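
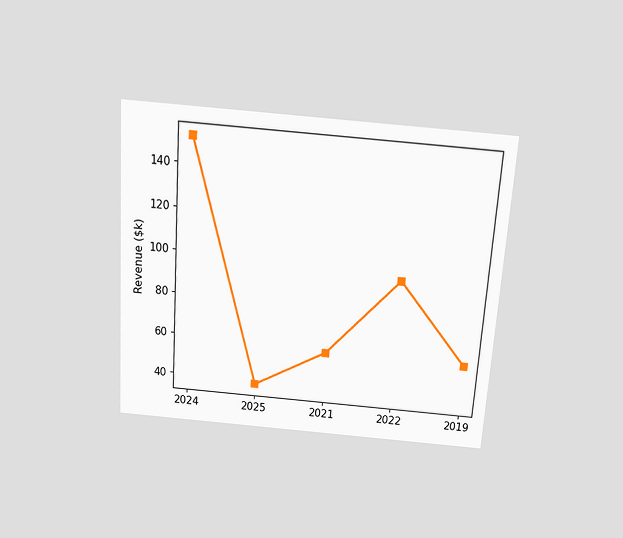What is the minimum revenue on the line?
$38k

The chart is tilted about 4° clockwise and viewed slightly from above. The lowest point is at 2025, and reading across to the y-axis gives $38k.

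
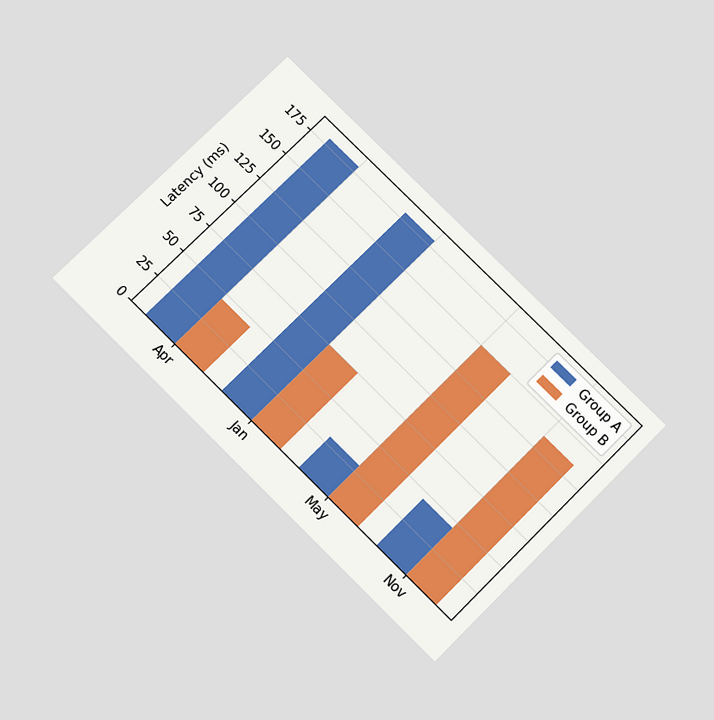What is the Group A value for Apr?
180ms

The chart is tilted about 45° clockwise and viewed slightly from below. The Group A bar at Apr reaches 180ms on the y-axis.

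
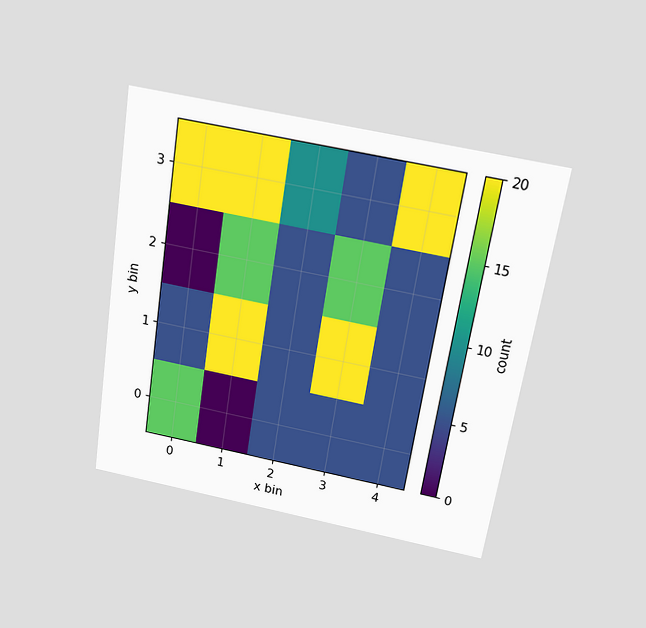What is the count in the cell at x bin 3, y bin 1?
The chart is tilted about 9° clockwise and viewed slightly from above. Matching the cell (3, 1) against the colorbar gives 20.

20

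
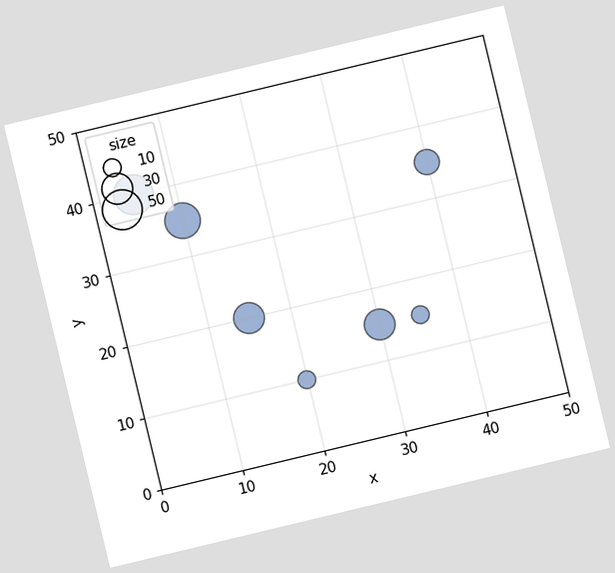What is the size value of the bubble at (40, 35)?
20

The chart is tilted about 13° counter-clockwise. Matching the bubble at (40, 35) against the size legend gives 20.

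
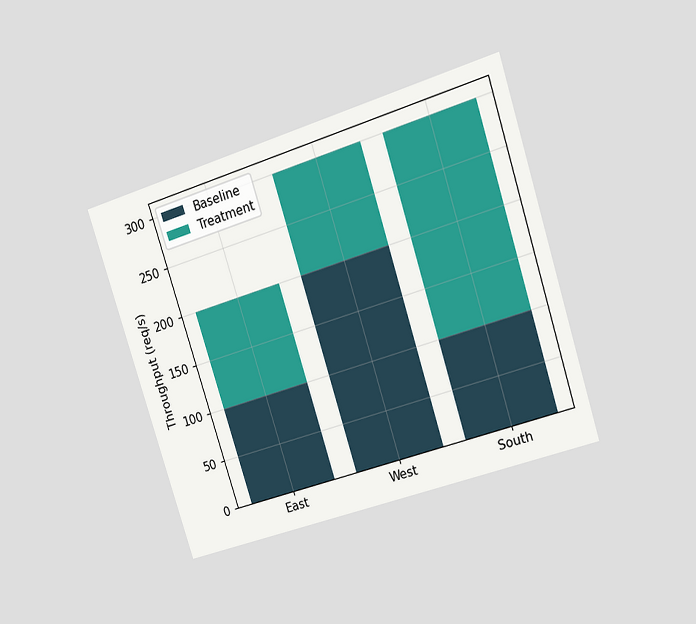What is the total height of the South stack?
300req/s

The chart is tilted about 18° counter-clockwise and viewed at a slight angle. The South stack's top reaches 300req/s on the y-axis.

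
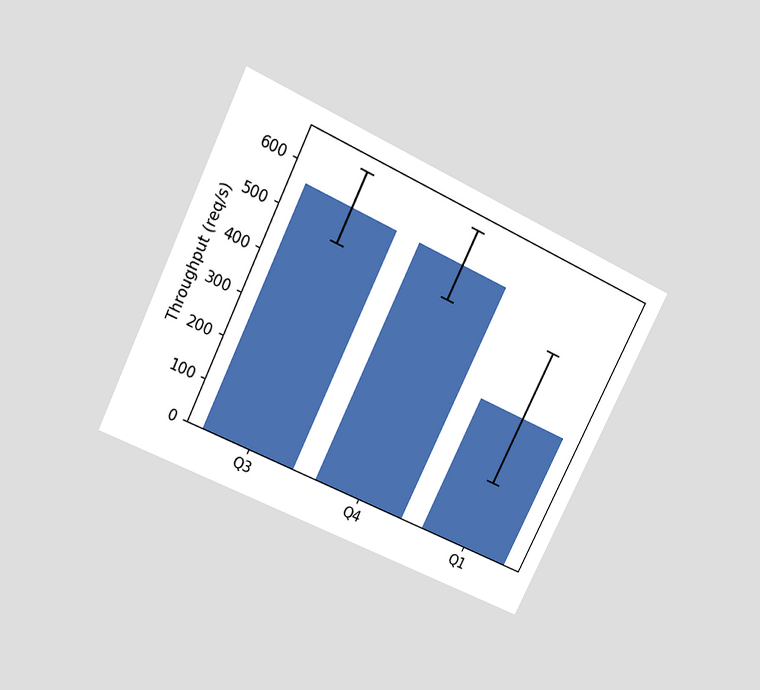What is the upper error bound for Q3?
The chart is tilted about 26° clockwise and viewed slightly from above. The Q3 bar's upper whisker reaches 640req/s.

640req/s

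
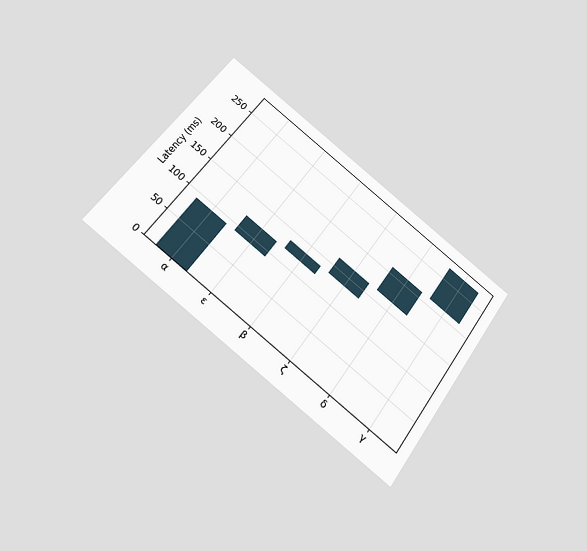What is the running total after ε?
The chart is tilted about 36° clockwise and viewed slightly from below. After ε the running total reaches 120ms.

120ms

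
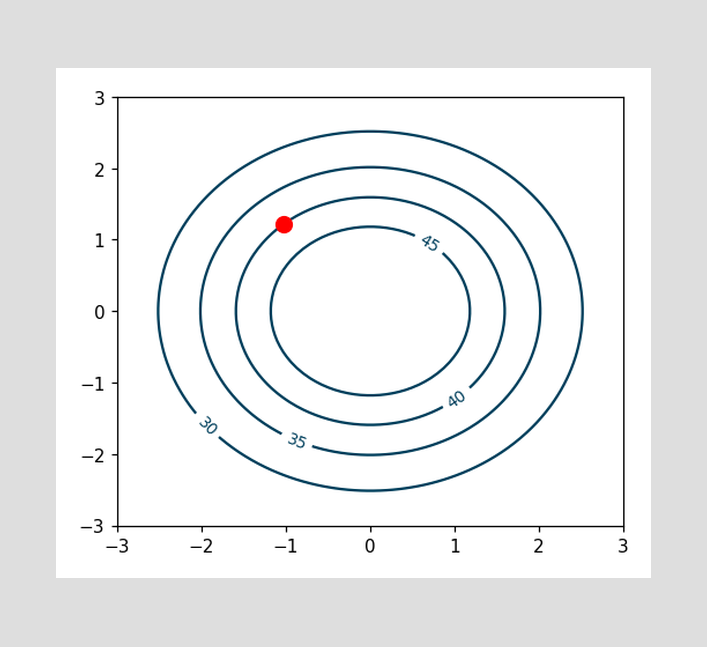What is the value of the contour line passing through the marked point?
40

The marked point sits on the contour labelled 40.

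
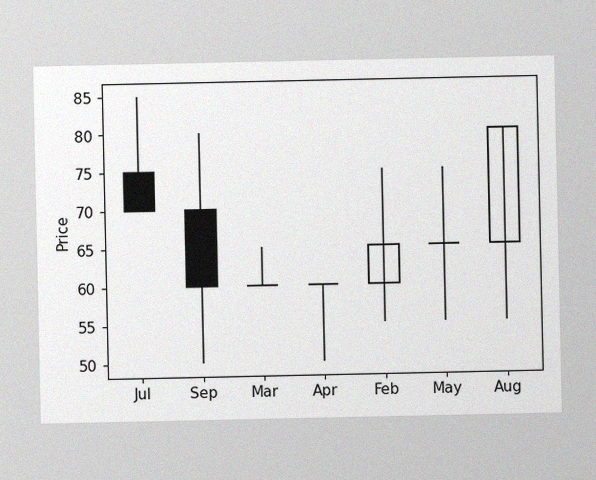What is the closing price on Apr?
The image has some photo noise and uneven lighting. The Apr candle closes at 60.

60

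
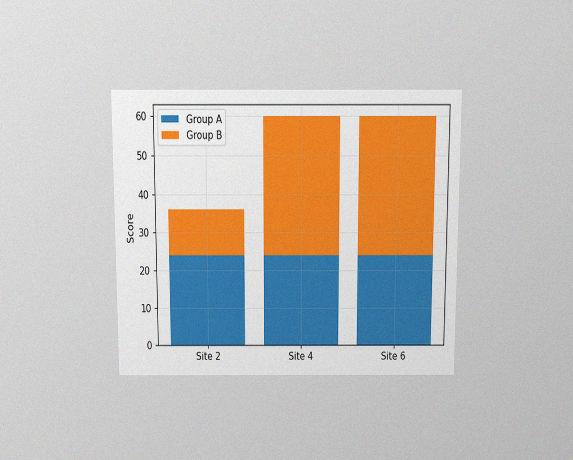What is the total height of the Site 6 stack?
60

The chart is viewed slightly from above, with some photo noise. The Site 6 stack's top reaches 60 on the y-axis.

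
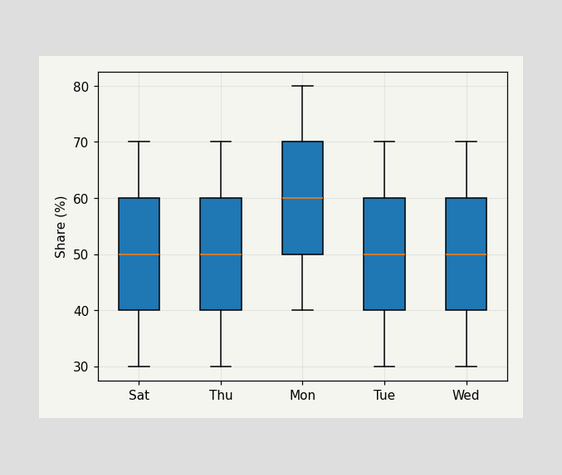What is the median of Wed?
The median line in the Wed box sits at 50%.

50%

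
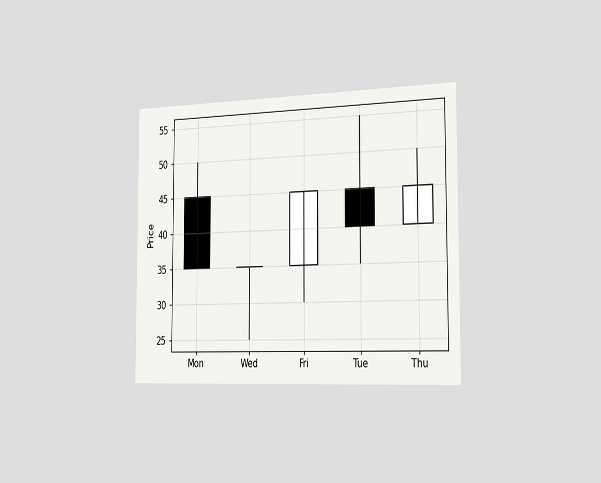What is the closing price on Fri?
45

The chart is viewed slightly from the right. The Fri candle closes at 45.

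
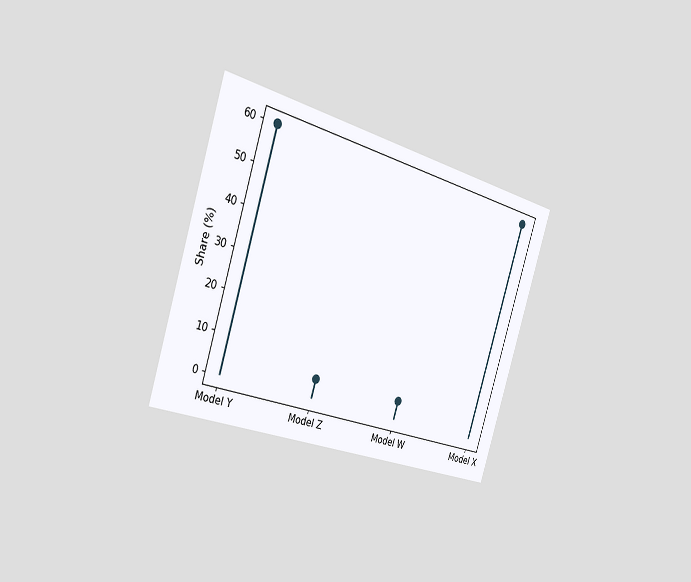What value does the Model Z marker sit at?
5%

The chart is tilted about 18° clockwise and viewed slightly from the left. The Model Z marker sits at 5%.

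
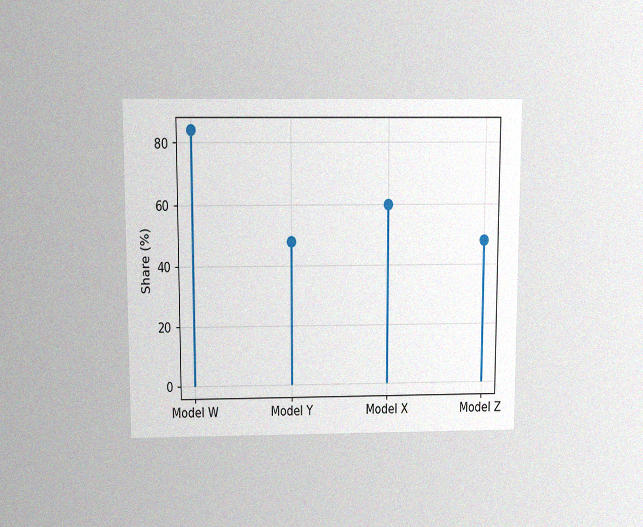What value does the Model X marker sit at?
The chart is viewed slightly from above, with some photo noise. The Model X marker sits at 60%.

60%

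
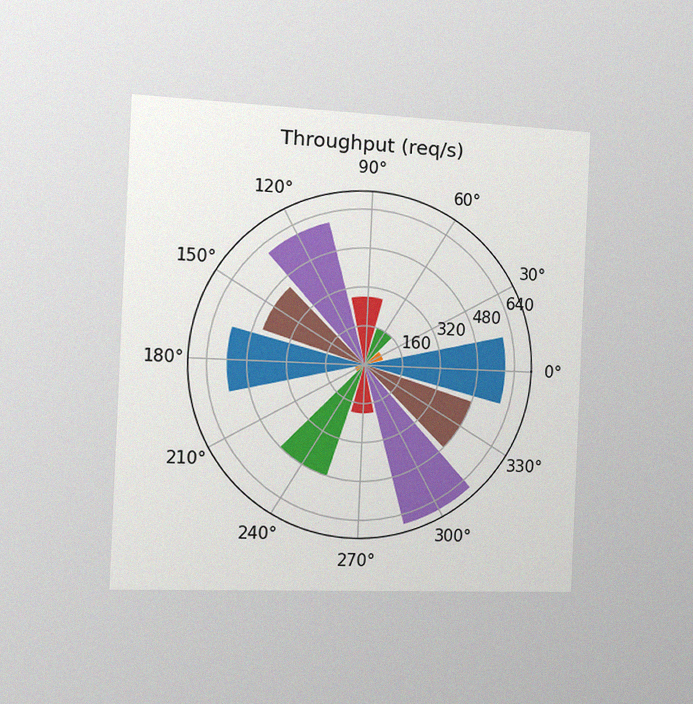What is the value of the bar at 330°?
480req/s

The chart is tilted about 3° clockwise and viewed slightly from the left, with some photo noise. The bar at 330° reaches 480req/s on the radial axis.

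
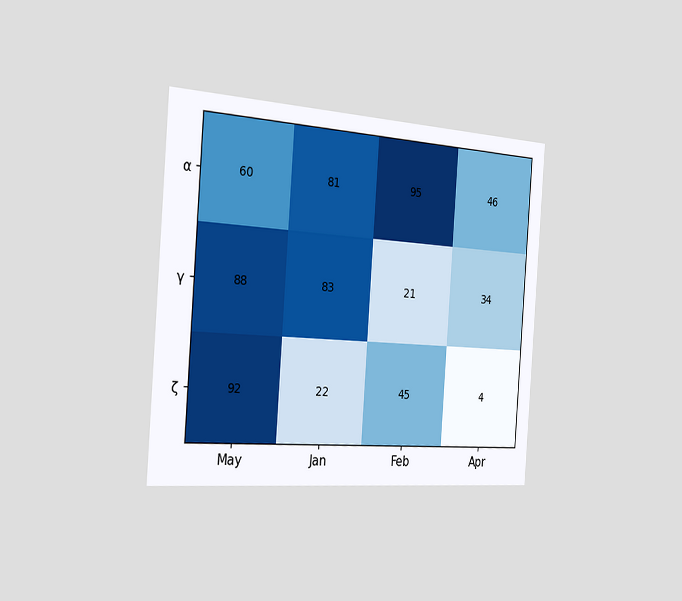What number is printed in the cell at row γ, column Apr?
The chart is tilted about 4° clockwise and viewed slightly from the left. The (γ, Apr) cell reads 34.

34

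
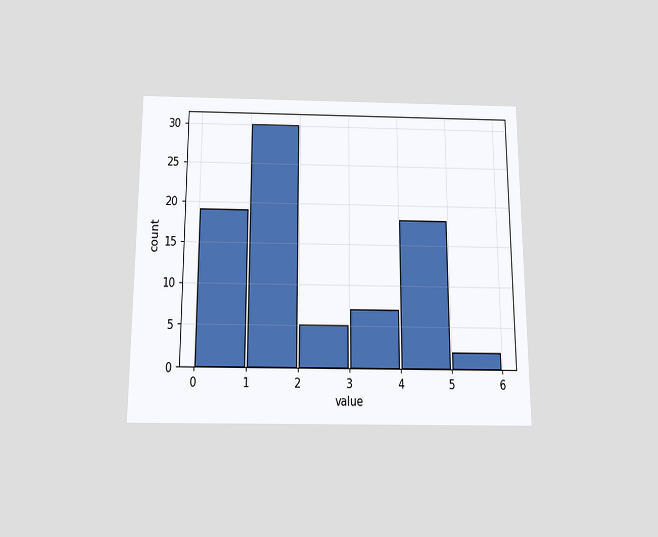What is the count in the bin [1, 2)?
The chart is viewed slightly from below. The [1, 2) bin has height 30.

30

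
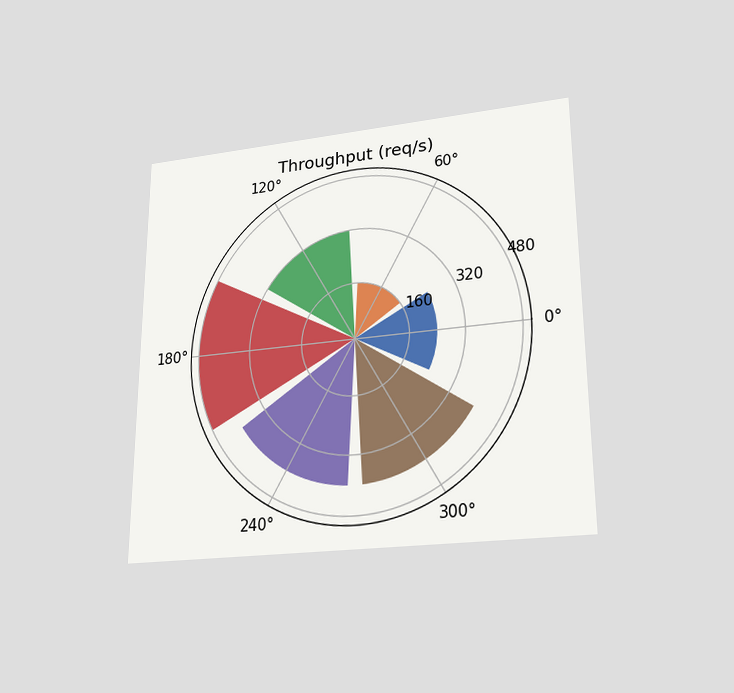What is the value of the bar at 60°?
160req/s

The chart is viewed slightly from below. The bar at 60° reaches 160req/s on the radial axis.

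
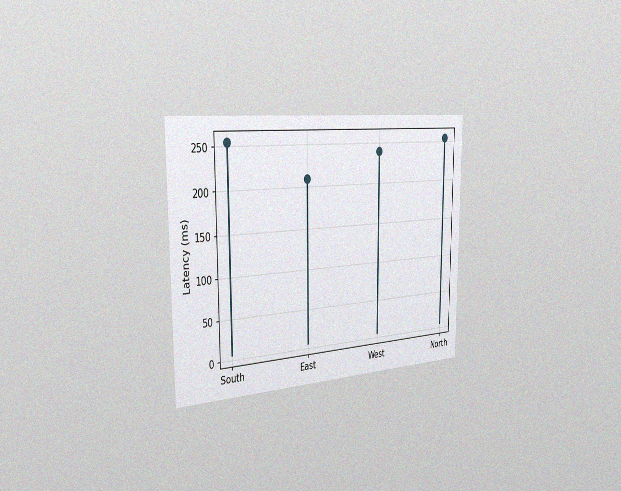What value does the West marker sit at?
The chart is viewed slightly from the left, with some photo noise. The West marker sits at 240ms.

240ms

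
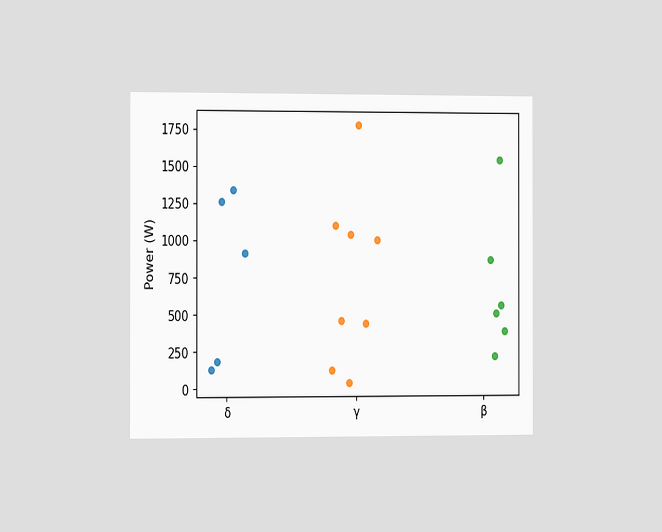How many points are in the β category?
6

The chart is viewed slightly from the left. Counting the markers in the β column gives 6.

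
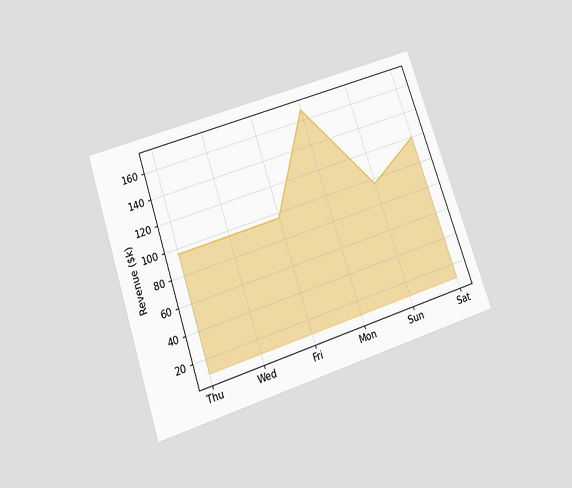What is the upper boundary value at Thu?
The chart is tilted about 18° counter-clockwise and viewed slightly from below. At Thu the upper boundary is at $96k.

$96k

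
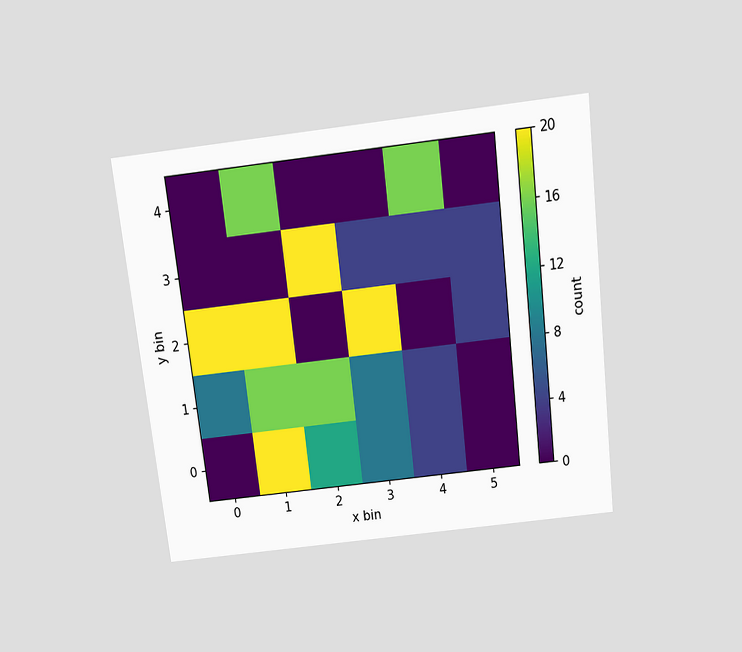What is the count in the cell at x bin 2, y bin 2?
0

The chart is tilted about 7° counter-clockwise and viewed slightly from above. Matching the cell (2, 2) against the colorbar gives 0.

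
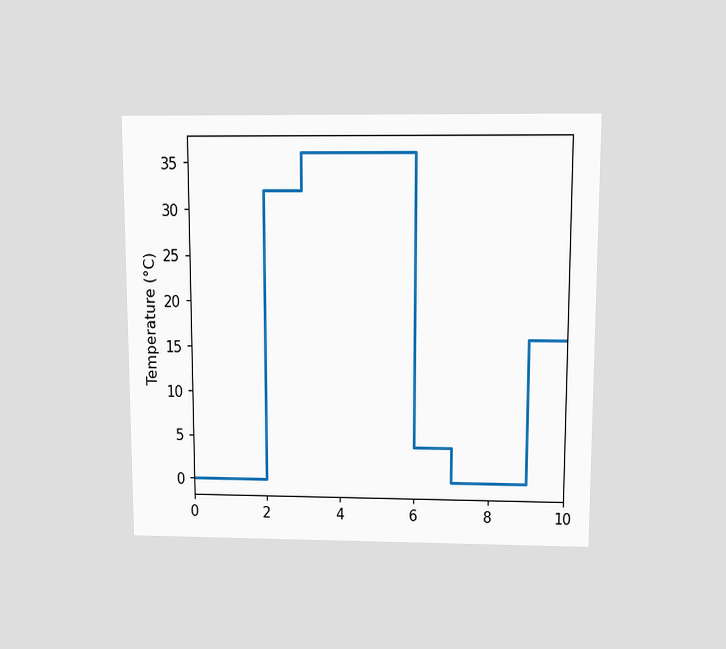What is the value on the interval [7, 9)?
0°C

The chart is viewed slightly from above. On [7, 9) the step sits at 0°C.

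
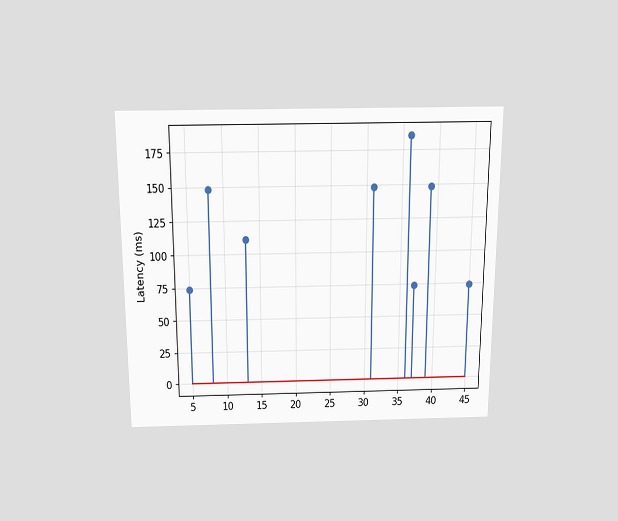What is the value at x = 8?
The chart is viewed slightly from above. The stem at x=8 reaches 148ms.

148ms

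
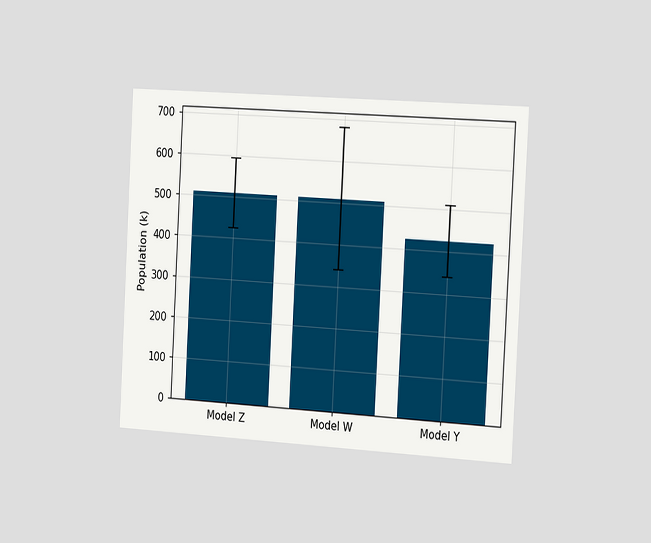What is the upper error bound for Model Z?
595k

The chart is tilted about 3° clockwise and viewed slightly from the right. The Model Z bar's upper whisker reaches 595k.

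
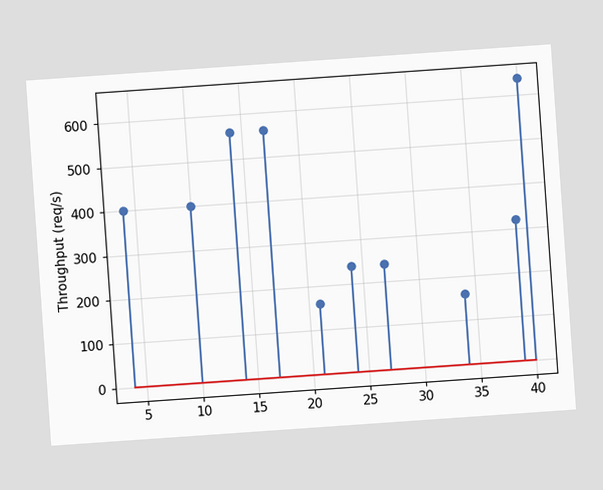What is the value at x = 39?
The chart is tilted about 4° counter-clockwise. The stem at x=39 reaches 320req/s.

320req/s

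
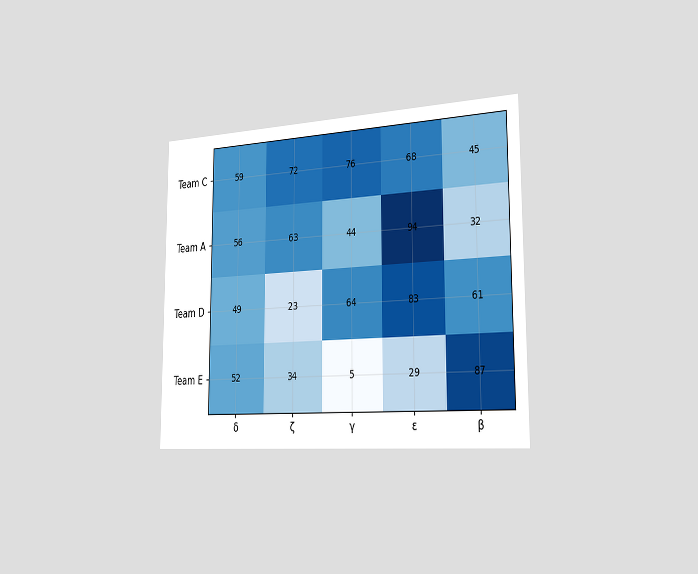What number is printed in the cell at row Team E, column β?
The chart is viewed slightly from the right. The (Team E, β) cell reads 87.

87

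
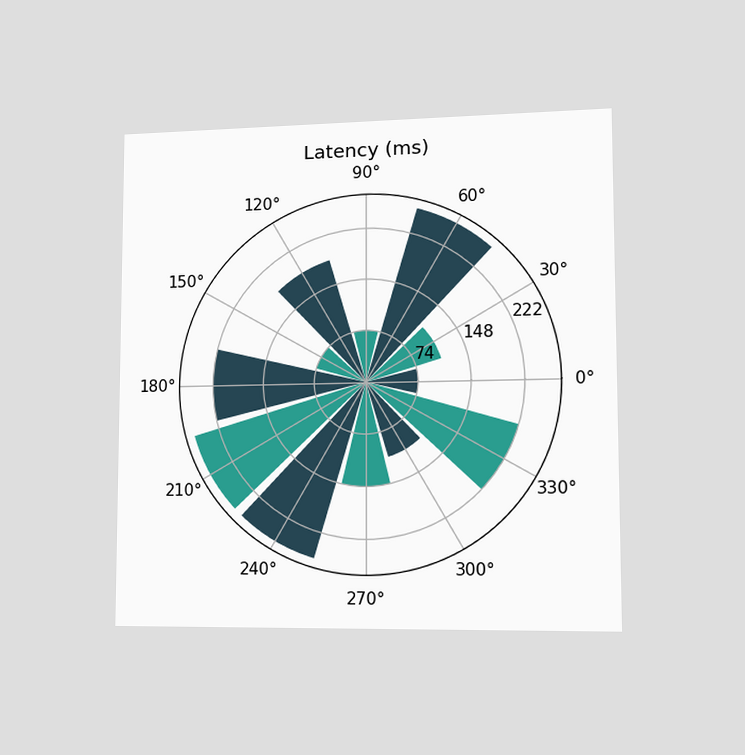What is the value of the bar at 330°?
222ms

The chart is viewed slightly from the right. The bar at 330° reaches 222ms on the radial axis.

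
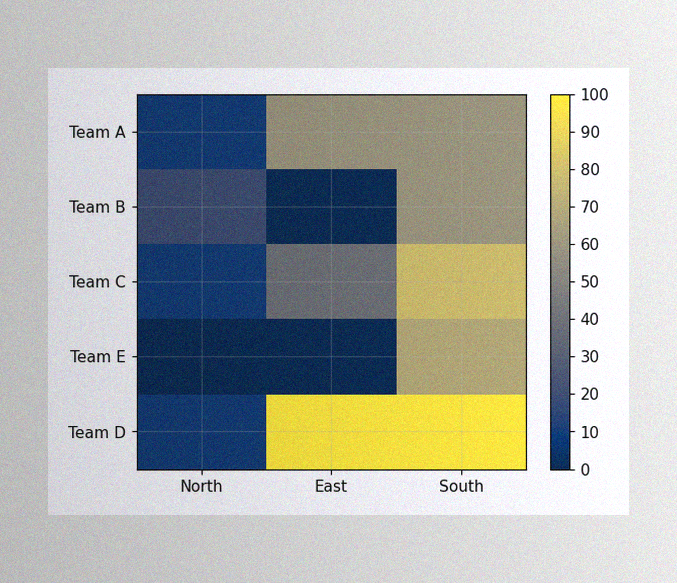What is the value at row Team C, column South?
80

The image has some photo noise and uneven lighting. Matching cell (Team C, South) against the colorbar gives 80.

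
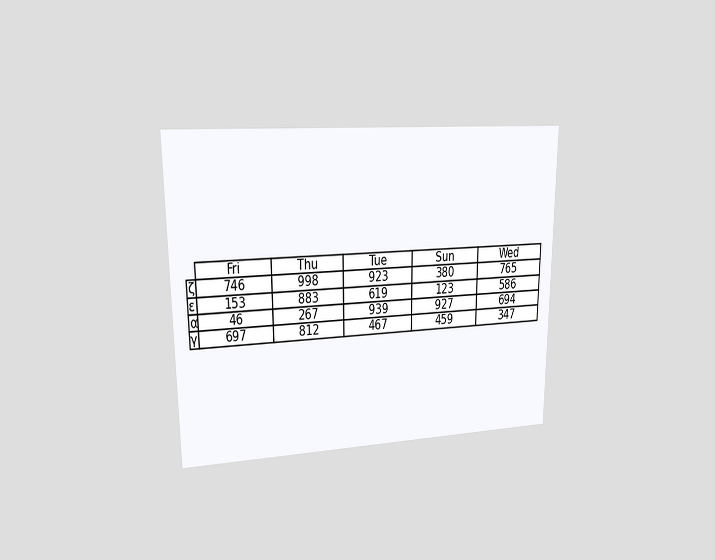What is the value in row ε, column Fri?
The chart is viewed at a slight angle. The (ε, Fri) cell reads 153.

153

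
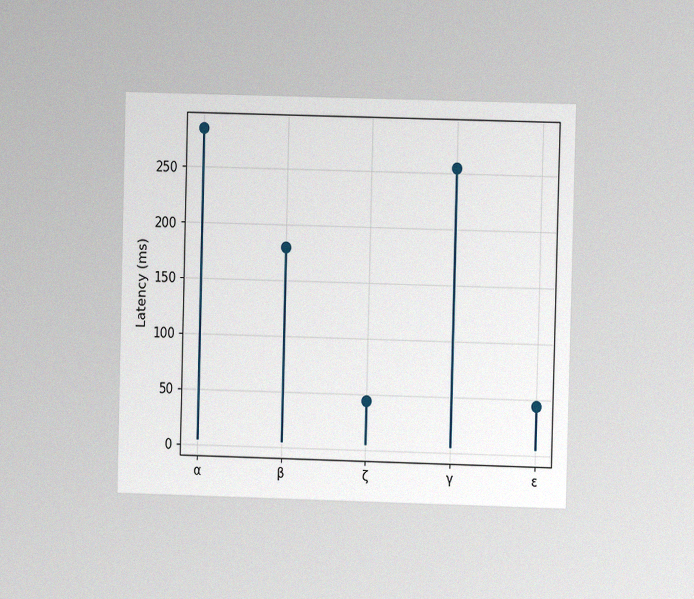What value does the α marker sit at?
285ms

The chart is viewed at a slight angle, with some photo noise. The α marker sits at 285ms.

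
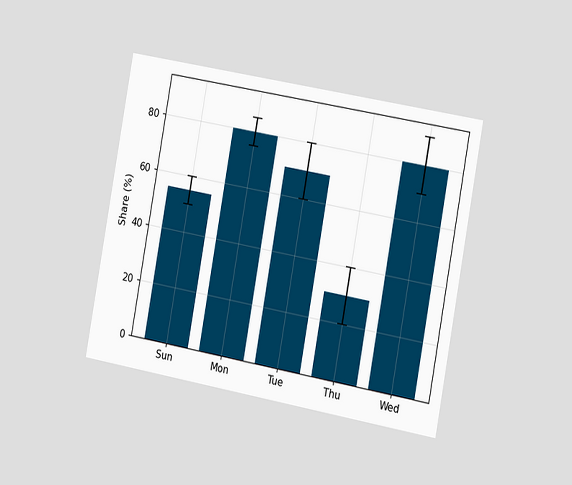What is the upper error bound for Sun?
60%

The chart is tilted about 10° clockwise and viewed slightly from the right. The Sun bar's upper whisker reaches 60%.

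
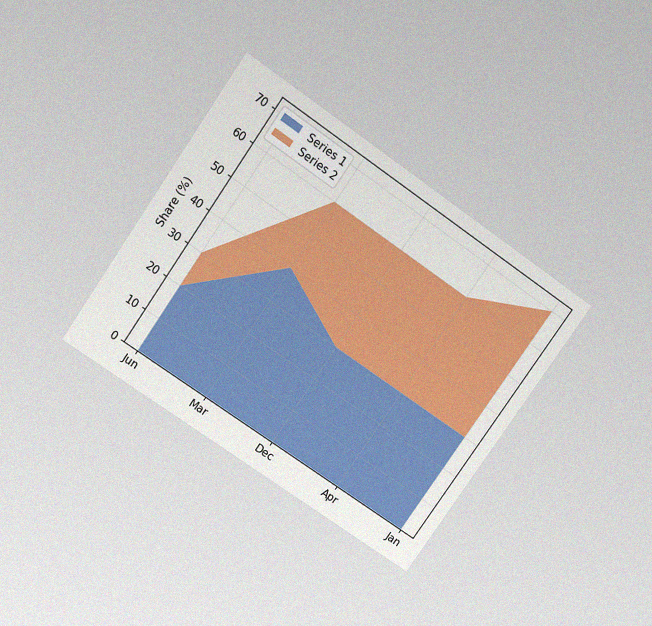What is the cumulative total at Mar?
The chart is tilted about 35° clockwise and viewed slightly from above, with some photo noise. The stacked total at Mar reaches 60%.

60%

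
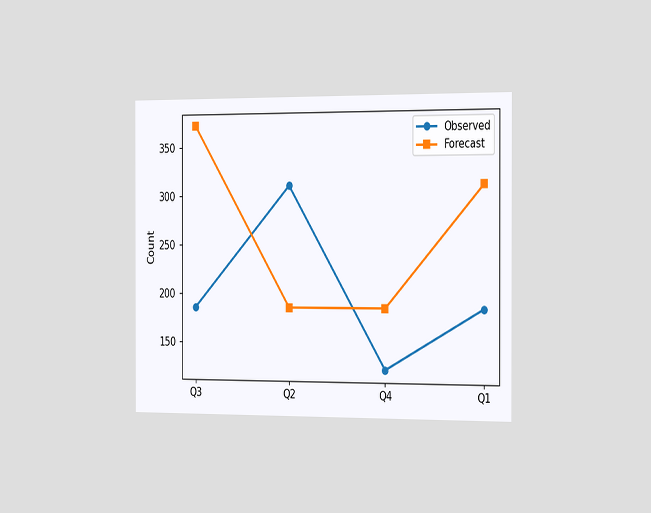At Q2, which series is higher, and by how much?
The chart is viewed slightly from the right. At Q2, Observed sits above the other line by 124.

Observed, by 124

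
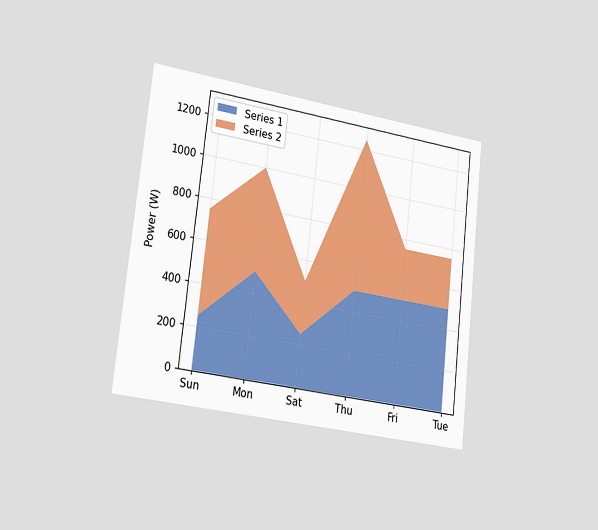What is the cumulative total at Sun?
750W

The chart is tilted about 6° clockwise and viewed slightly from the left. The stacked total at Sun reaches 750W.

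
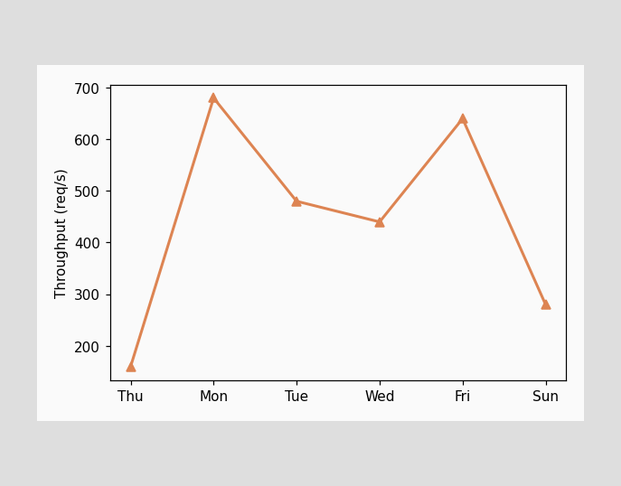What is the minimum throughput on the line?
160req/s

The lowest point is at Thu, and reading across to the y-axis gives 160req/s.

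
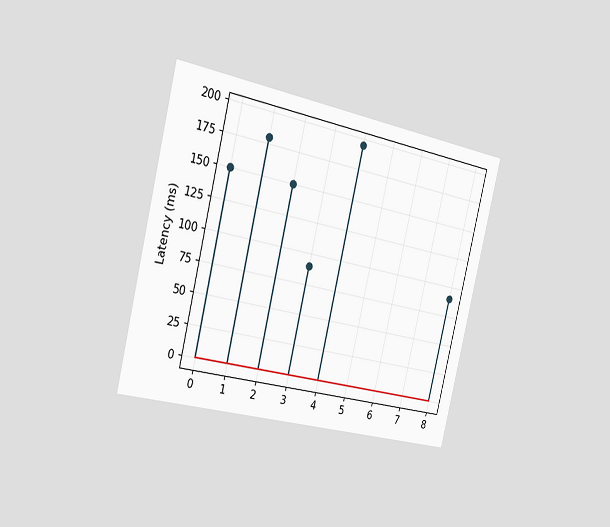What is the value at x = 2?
The chart is tilted about 13° clockwise and viewed slightly from the left. The stem at x=2 reaches 150ms.

150ms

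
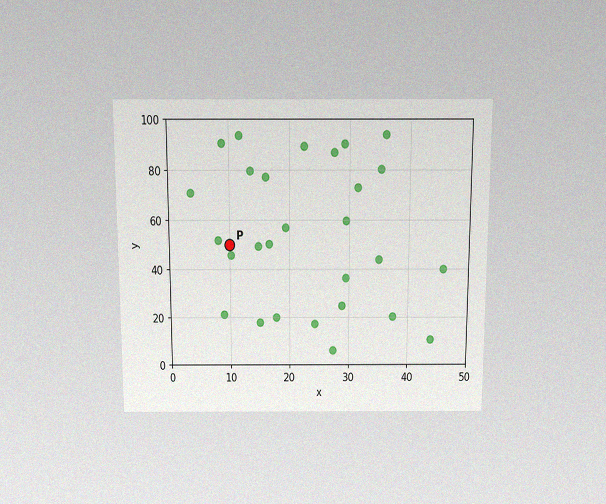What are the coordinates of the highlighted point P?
(10, 50)

The chart is viewed slightly from above, with some photo noise. Following the gridlines from P to each axis, P sits at (10, 50).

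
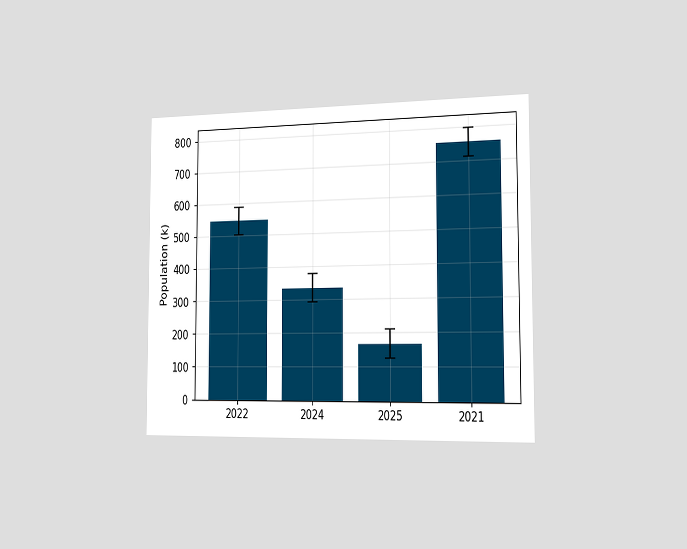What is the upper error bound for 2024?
378k

The chart is viewed slightly from the right. The 2024 bar's upper whisker reaches 378k.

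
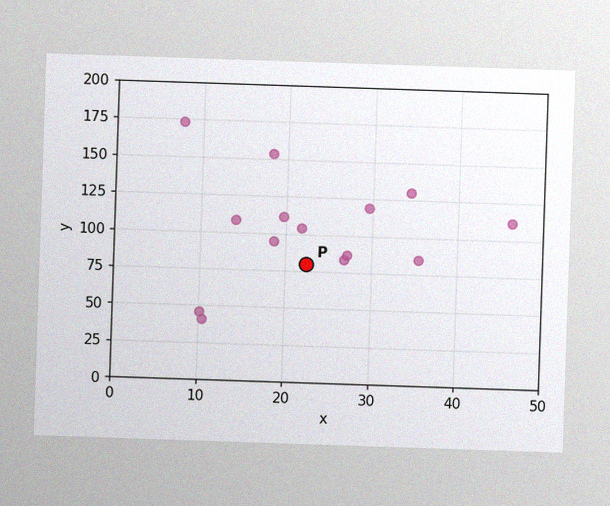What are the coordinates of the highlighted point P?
The image has some photo noise and uneven lighting. Following the gridlines from P to each axis, P sits at (22.5, 80).

(22.5, 80)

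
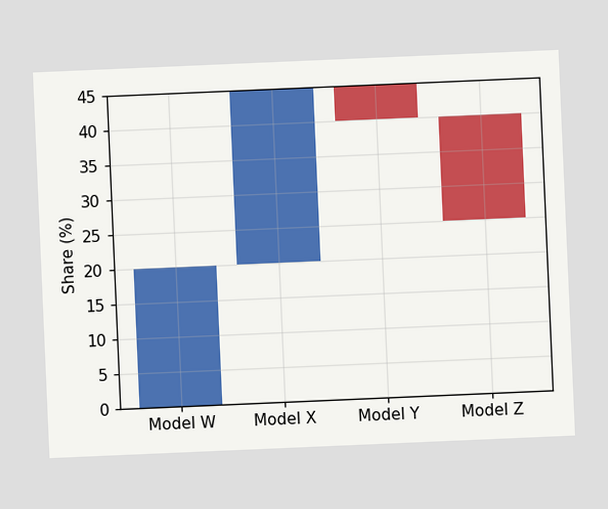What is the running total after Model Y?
The chart is tilted about 2° counter-clockwise. After Model Y the running total reaches 40%.

40%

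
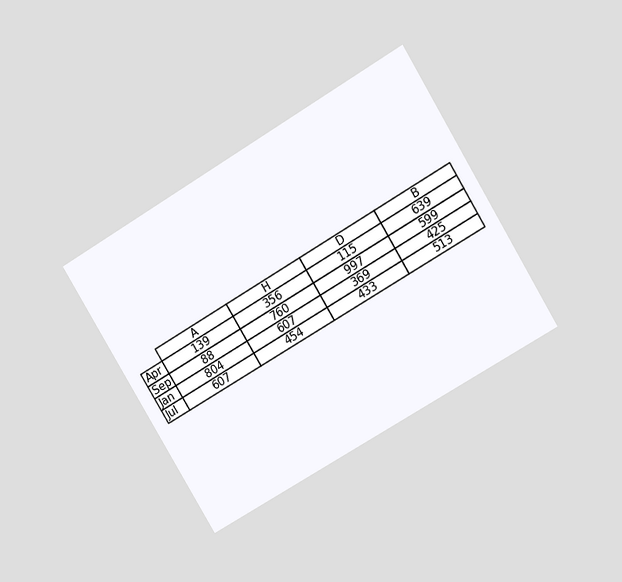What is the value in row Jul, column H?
454

The chart is tilted about 31° counter-clockwise and viewed at a slight angle. The (Jul, H) cell reads 454.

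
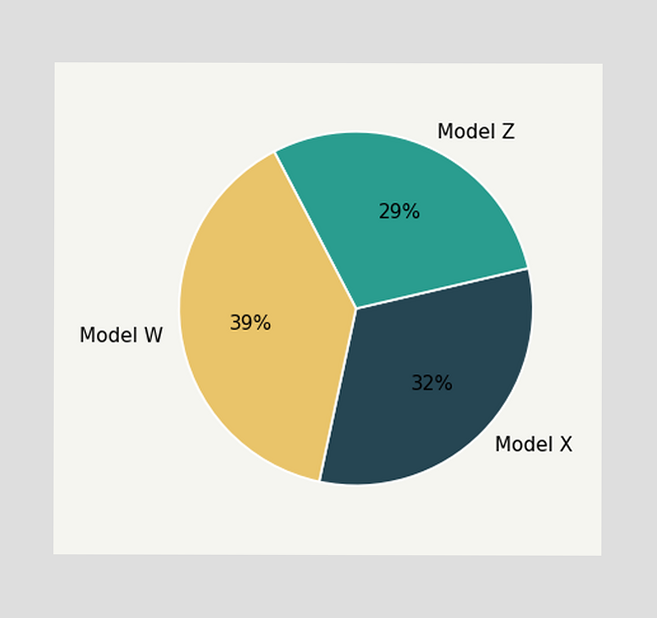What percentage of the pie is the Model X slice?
32%

The Model X slice takes up 32% of the pie.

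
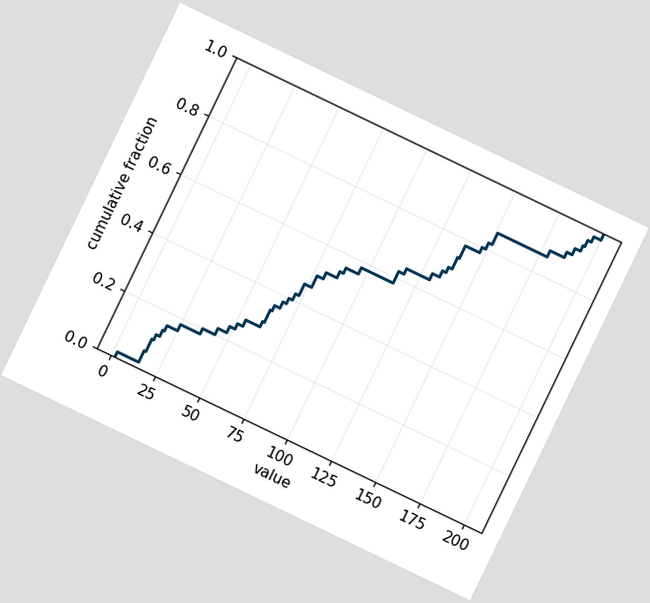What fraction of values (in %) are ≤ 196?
The chart is tilted about 26° clockwise. At x=196 the ECDF step is at 98%.

98%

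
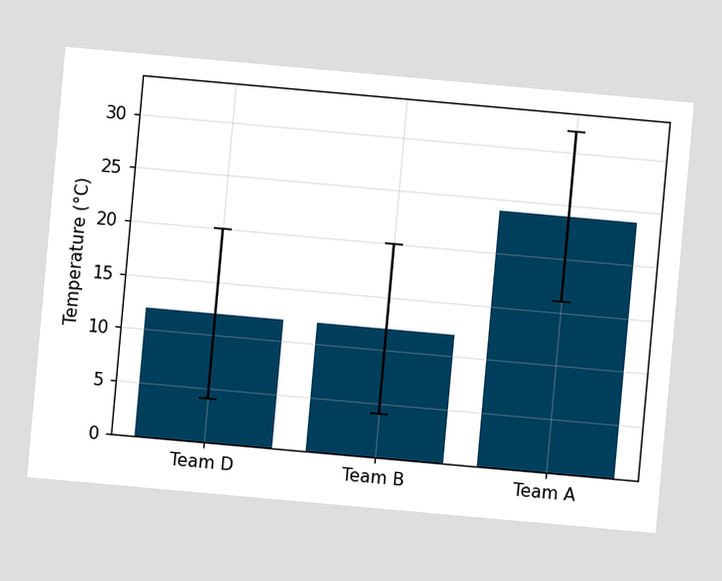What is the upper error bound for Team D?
20°C

The chart is tilted about 5° clockwise. The Team D bar's upper whisker reaches 20°C.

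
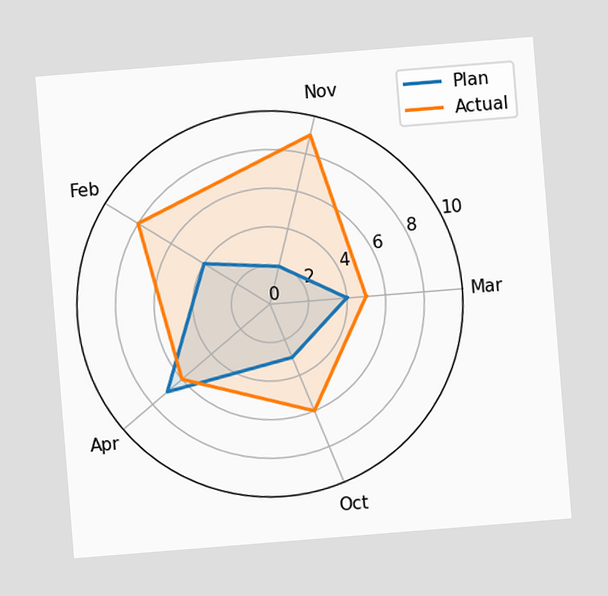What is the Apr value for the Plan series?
The chart is tilted about 5° counter-clockwise. On the Apr axis, Plan reaches 7.

7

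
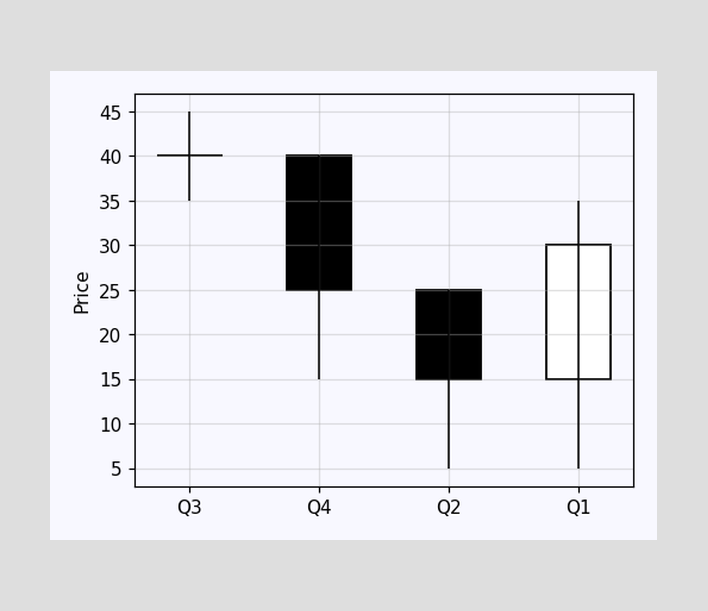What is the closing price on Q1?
30

The Q1 candle closes at 30.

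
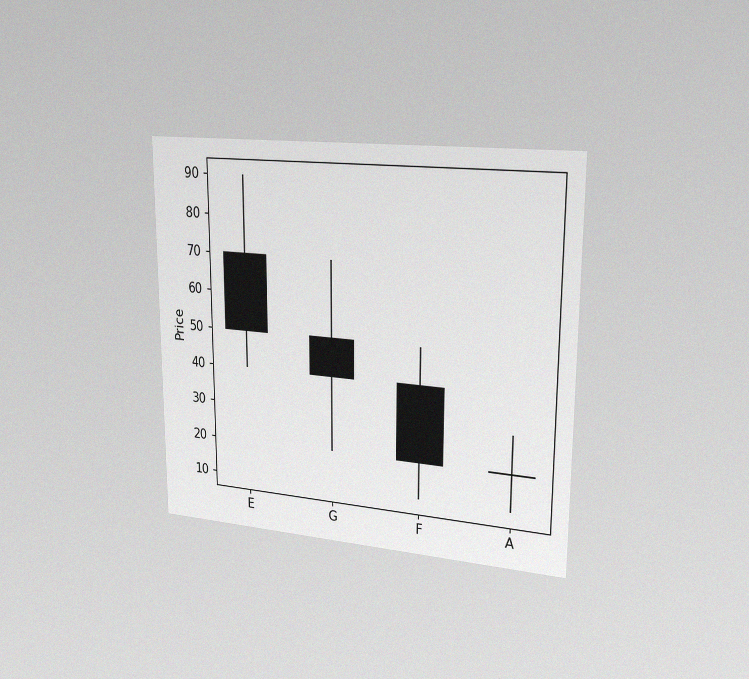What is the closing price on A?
The chart is viewed slightly from the right, with some photo noise. The A candle closes at 20.

20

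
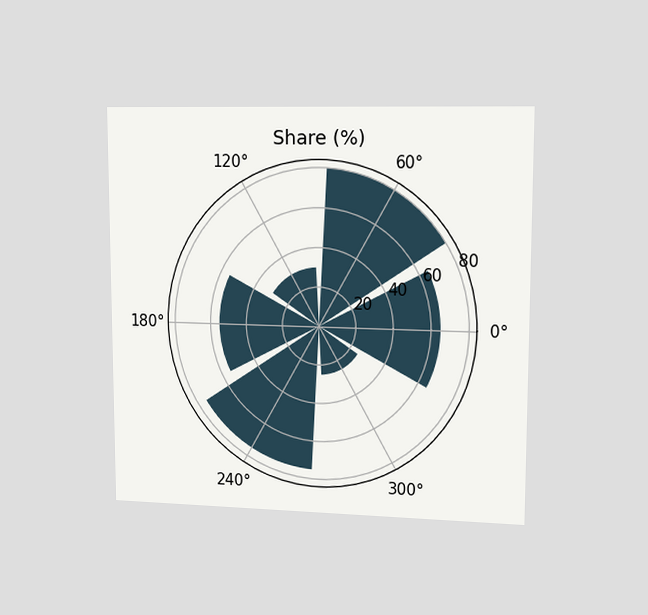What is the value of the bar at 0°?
The chart is viewed slightly from the right. The bar at 0° reaches 65% on the radial axis.

65%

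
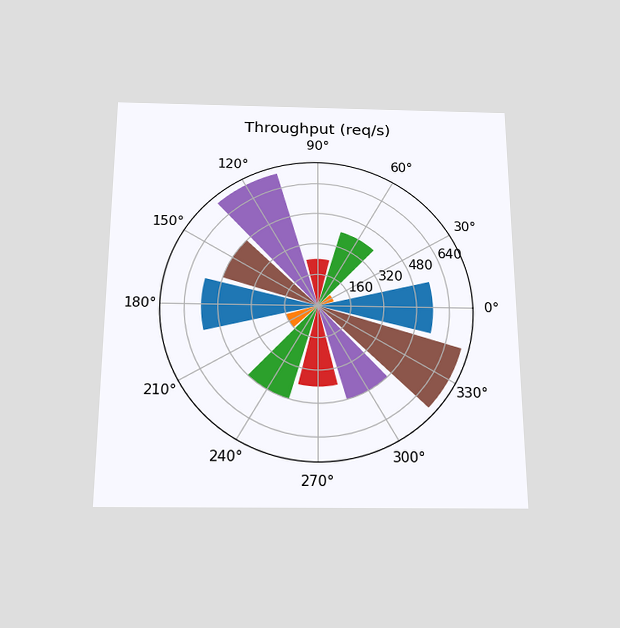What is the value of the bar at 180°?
The chart is viewed slightly from below. The bar at 180° reaches 560req/s on the radial axis.

560req/s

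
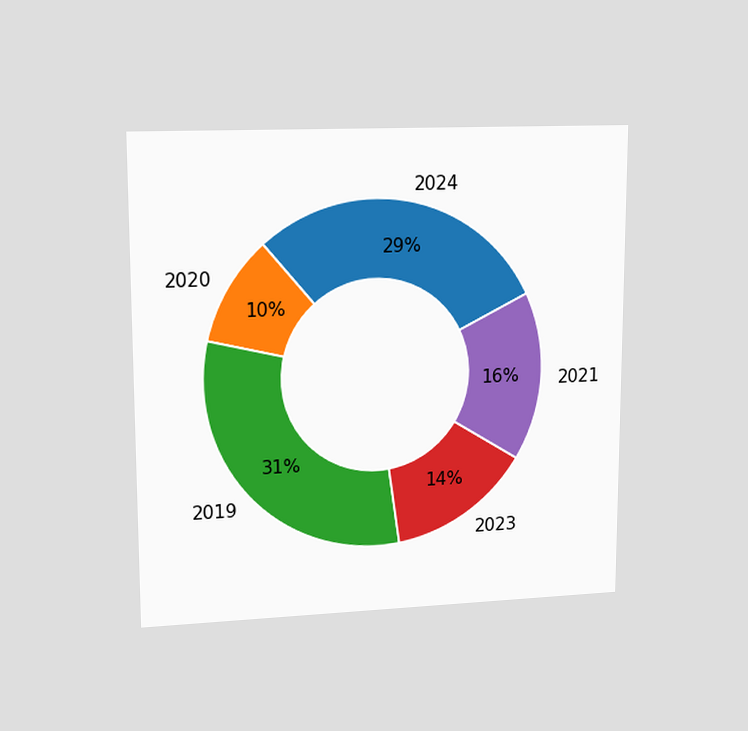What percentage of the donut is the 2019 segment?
The chart is viewed at a slight angle. The 2019 segment takes up 31% of the ring.

31%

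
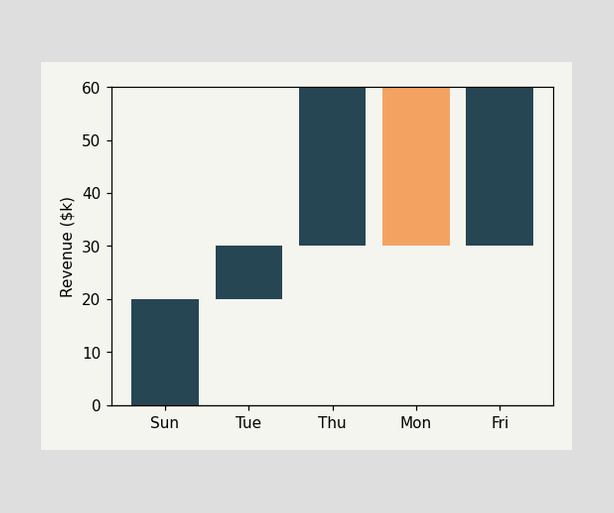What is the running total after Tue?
After Tue the running total reaches $30k.

$30k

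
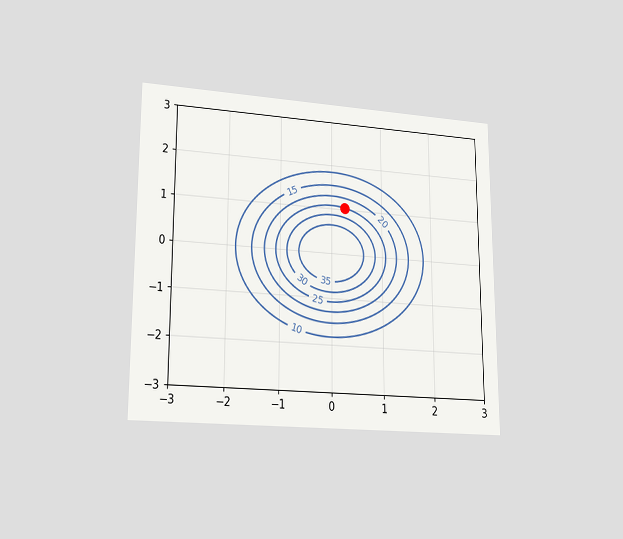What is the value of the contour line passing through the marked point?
The chart is viewed at a slight angle. The marked point sits on the contour labelled 25.

25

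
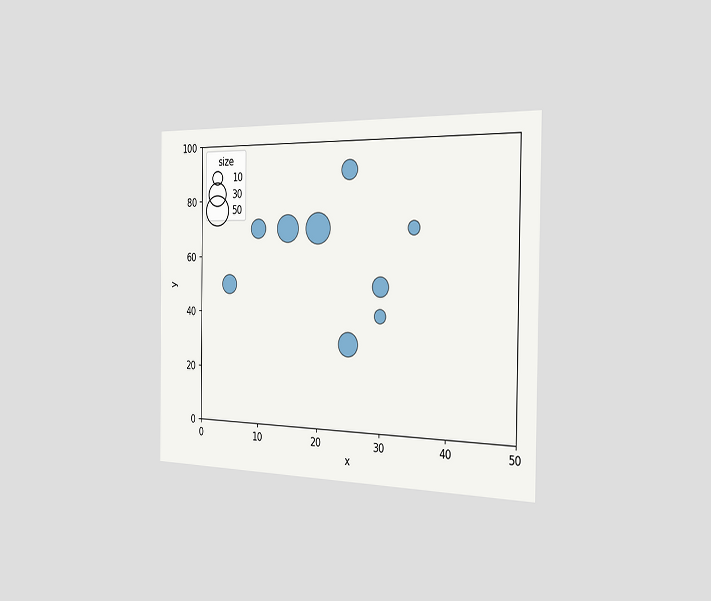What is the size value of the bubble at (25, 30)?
30

The chart is viewed slightly from the right. Matching the bubble at (25, 30) against the size legend gives 30.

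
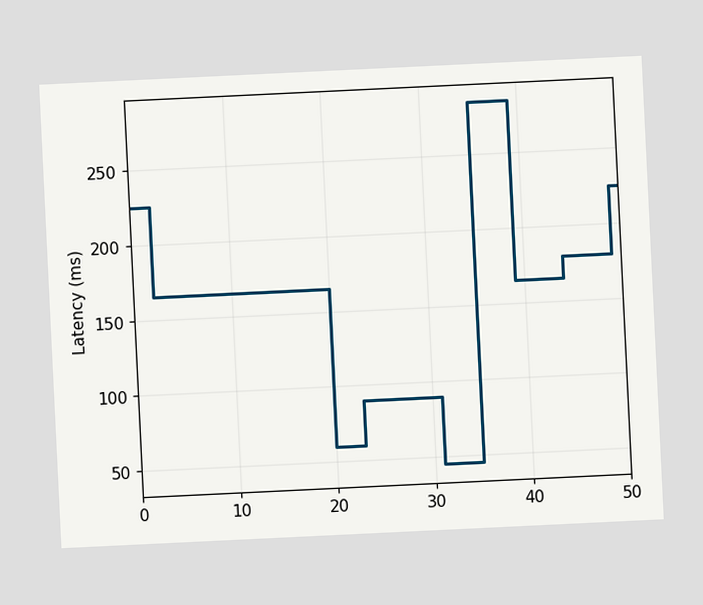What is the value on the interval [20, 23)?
The chart is tilted about 3° counter-clockwise. On [20, 23) the step sits at 60ms.

60ms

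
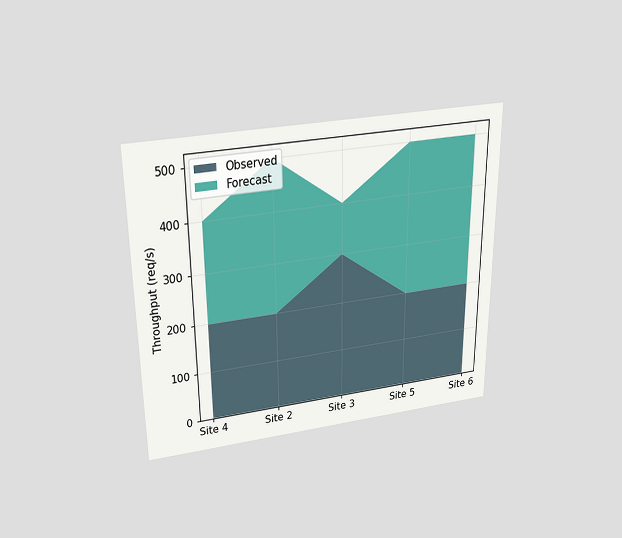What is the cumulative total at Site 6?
500req/s

The chart is viewed slightly from above. The stacked total at Site 6 reaches 500req/s.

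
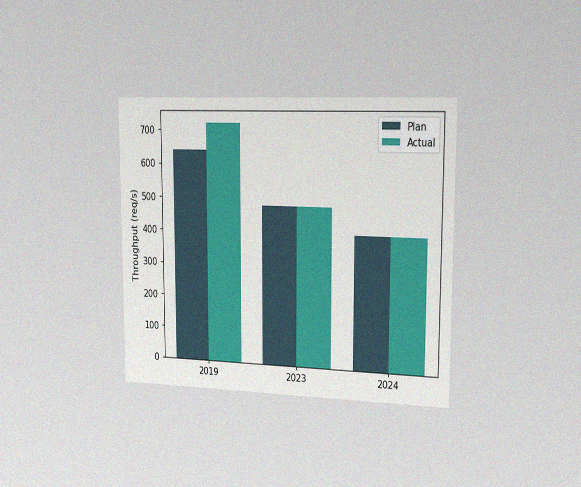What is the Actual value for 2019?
The chart is viewed slightly from the right, with some photo noise. The Actual bar at 2019 reaches 720req/s on the y-axis.

720req/s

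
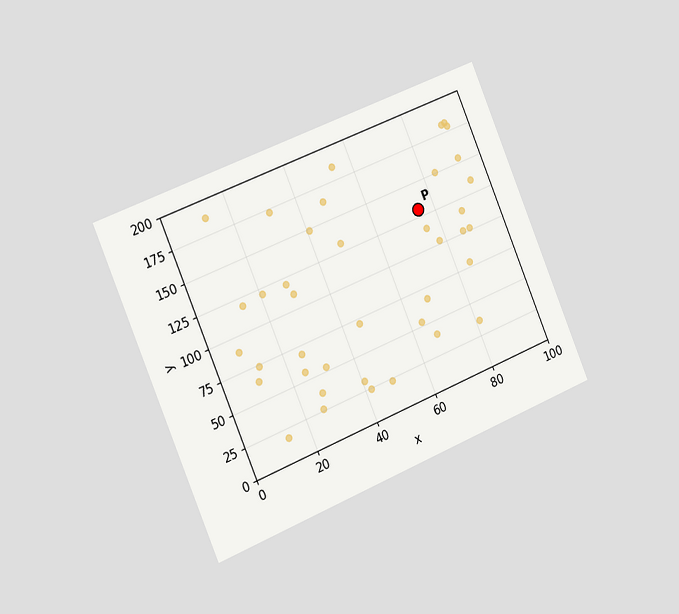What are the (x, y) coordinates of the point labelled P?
(75, 130)

The chart is tilted about 23° counter-clockwise and viewed slightly from the left. Following the gridlines from P to each axis, P sits at (75, 130).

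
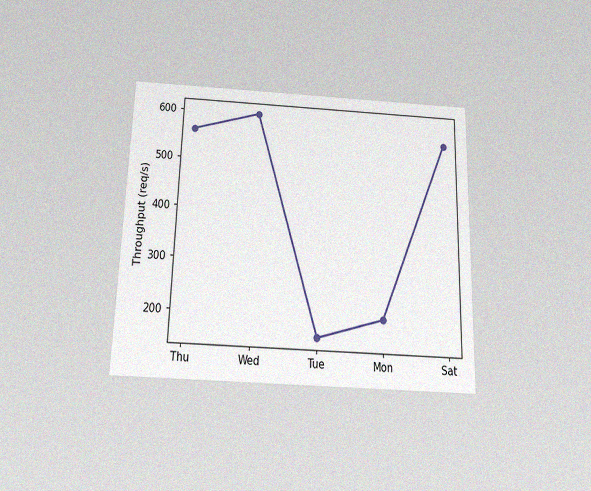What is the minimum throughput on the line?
160req/s

The chart is viewed slightly from below, with some photo noise. The lowest point is at Tue, and reading across to the y-axis gives 160req/s.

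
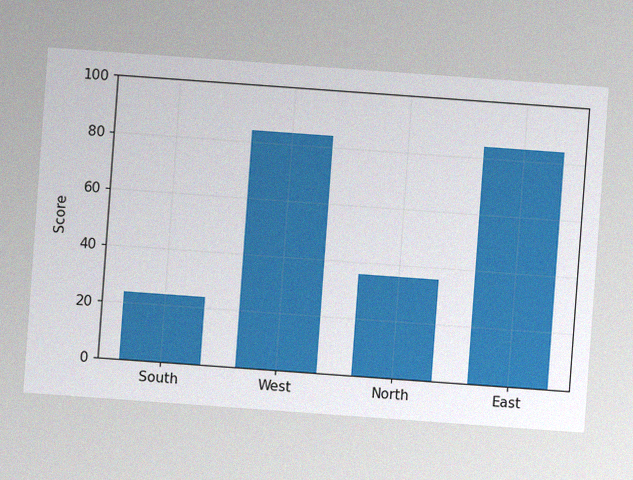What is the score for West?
84

The chart is tilted about 4° clockwise, with some photo noise. Reading along the chart's y-axis, the West bar reaches 84.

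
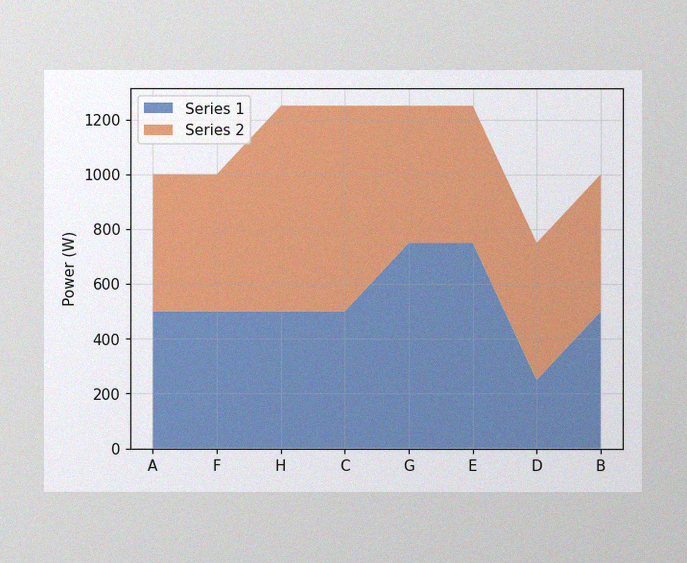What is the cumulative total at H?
1250W

The image has some photo noise and uneven lighting. The stacked total at H reaches 1250W.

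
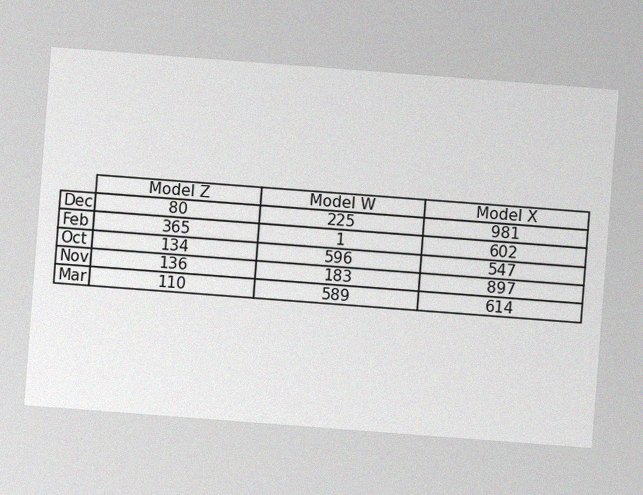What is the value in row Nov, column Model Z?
The chart is tilted about 4° clockwise, with some photo noise. The (Nov, Model Z) cell reads 136.

136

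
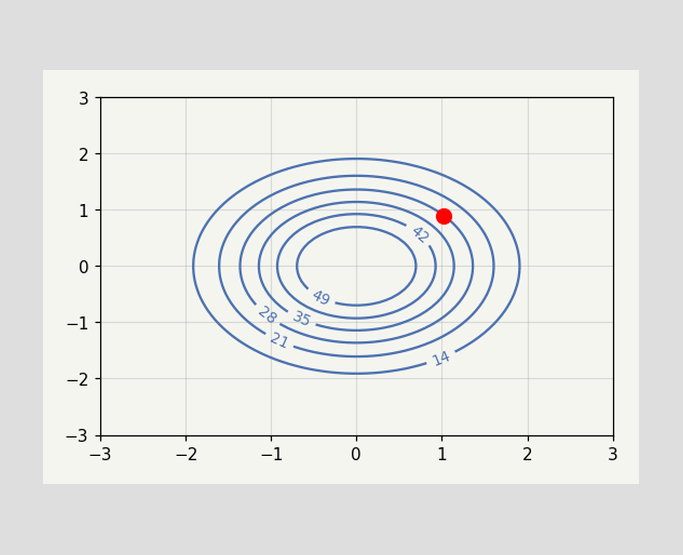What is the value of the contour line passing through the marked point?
The marked point sits on the contour labelled 28.

28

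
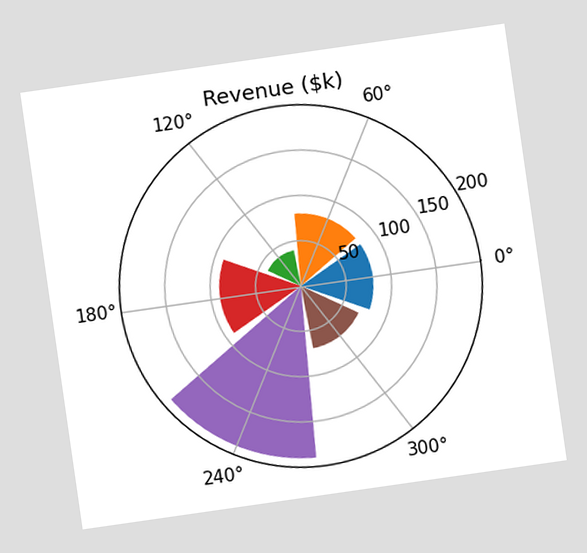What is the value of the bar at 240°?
The chart is tilted about 8° counter-clockwise. The bar at 240° reaches $190k on the radial axis.

$190k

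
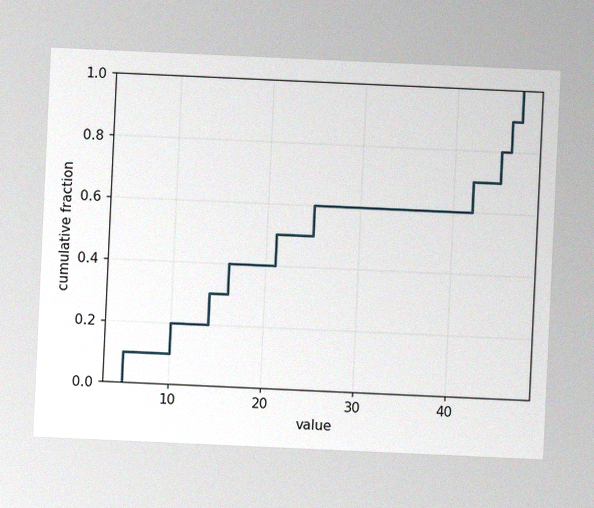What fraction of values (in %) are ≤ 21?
50%

The chart is tilted about 3° clockwise, with some photo noise. At x=21 the ECDF step is at 50%.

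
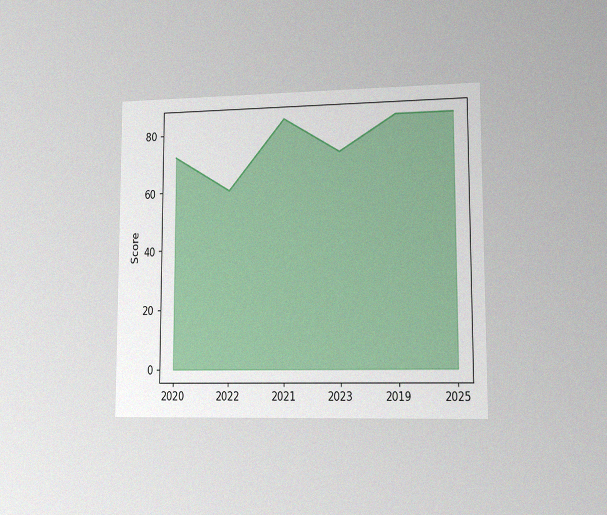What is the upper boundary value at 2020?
The chart is viewed slightly from the right, with some photo noise. At 2020 the upper boundary is at 72.

72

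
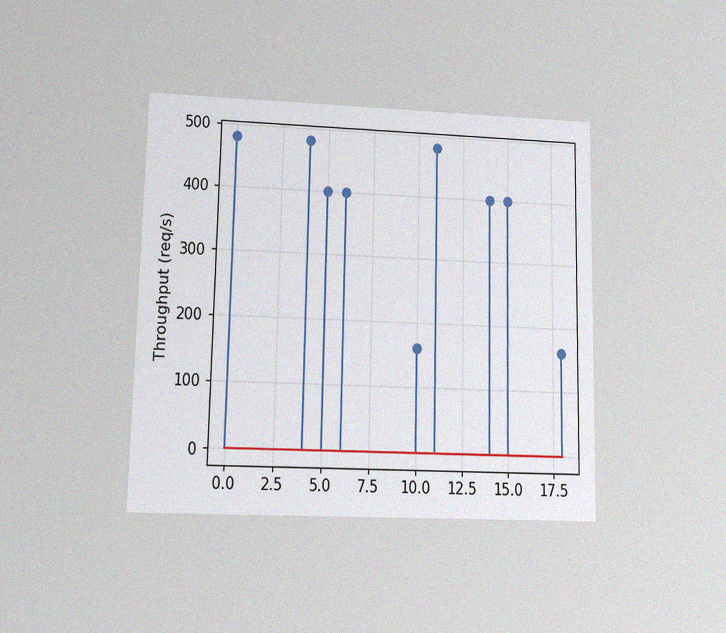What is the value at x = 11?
480req/s

The chart is viewed at a slight angle, with some photo noise. The stem at x=11 reaches 480req/s.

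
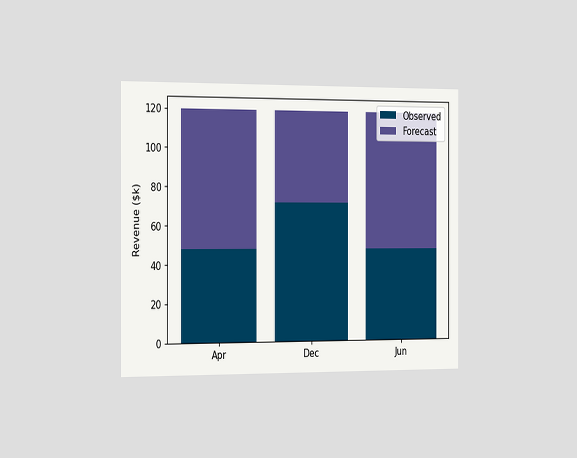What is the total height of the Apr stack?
$120k

The chart is viewed slightly from the left. The Apr stack's top reaches $120k on the y-axis.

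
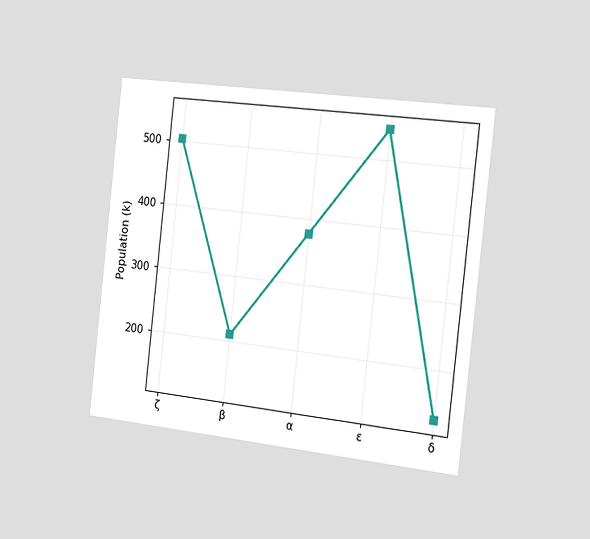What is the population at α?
The chart is tilted about 6° clockwise and viewed slightly from the right. At α, the line is at 378k.

378k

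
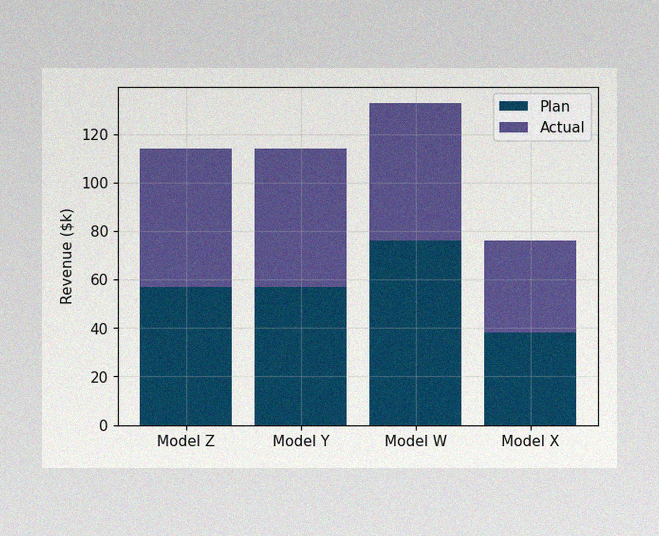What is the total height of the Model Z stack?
The image has some photo noise and uneven lighting. The Model Z stack's top reaches $114k on the y-axis.

$114k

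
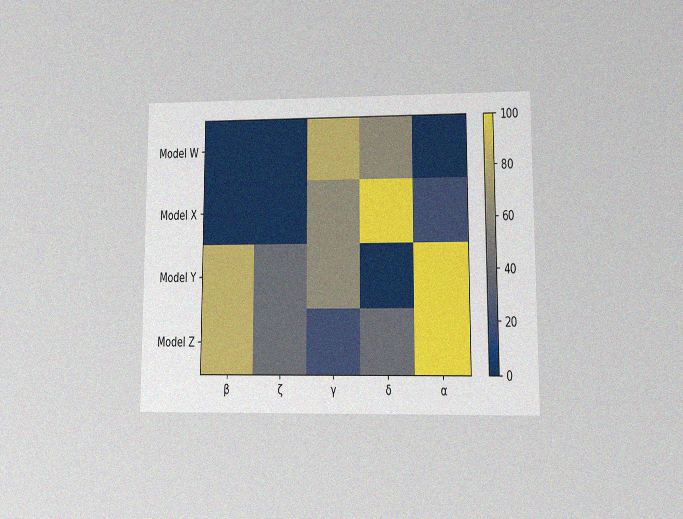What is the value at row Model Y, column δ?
0

The chart is viewed at a slight angle, with some photo noise. Matching cell (Model Y, δ) against the colorbar gives 0.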